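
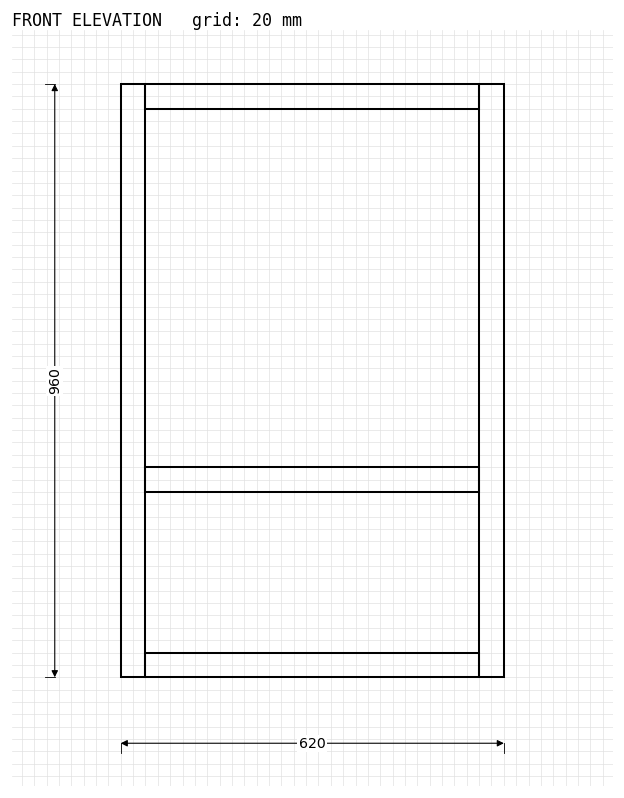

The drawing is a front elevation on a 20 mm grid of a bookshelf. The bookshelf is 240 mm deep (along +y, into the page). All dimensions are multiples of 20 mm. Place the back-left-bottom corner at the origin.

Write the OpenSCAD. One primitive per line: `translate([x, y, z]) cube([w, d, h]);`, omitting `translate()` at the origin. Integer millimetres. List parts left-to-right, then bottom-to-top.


cube([40, 240, 960]);
translate([40, 0, 0]) cube([540, 240, 40]);
translate([40, 0, 300]) cube([540, 240, 40]);
translate([40, 0, 920]) cube([540, 240, 40]);
translate([580, 0, 0]) cube([40, 240, 960]);


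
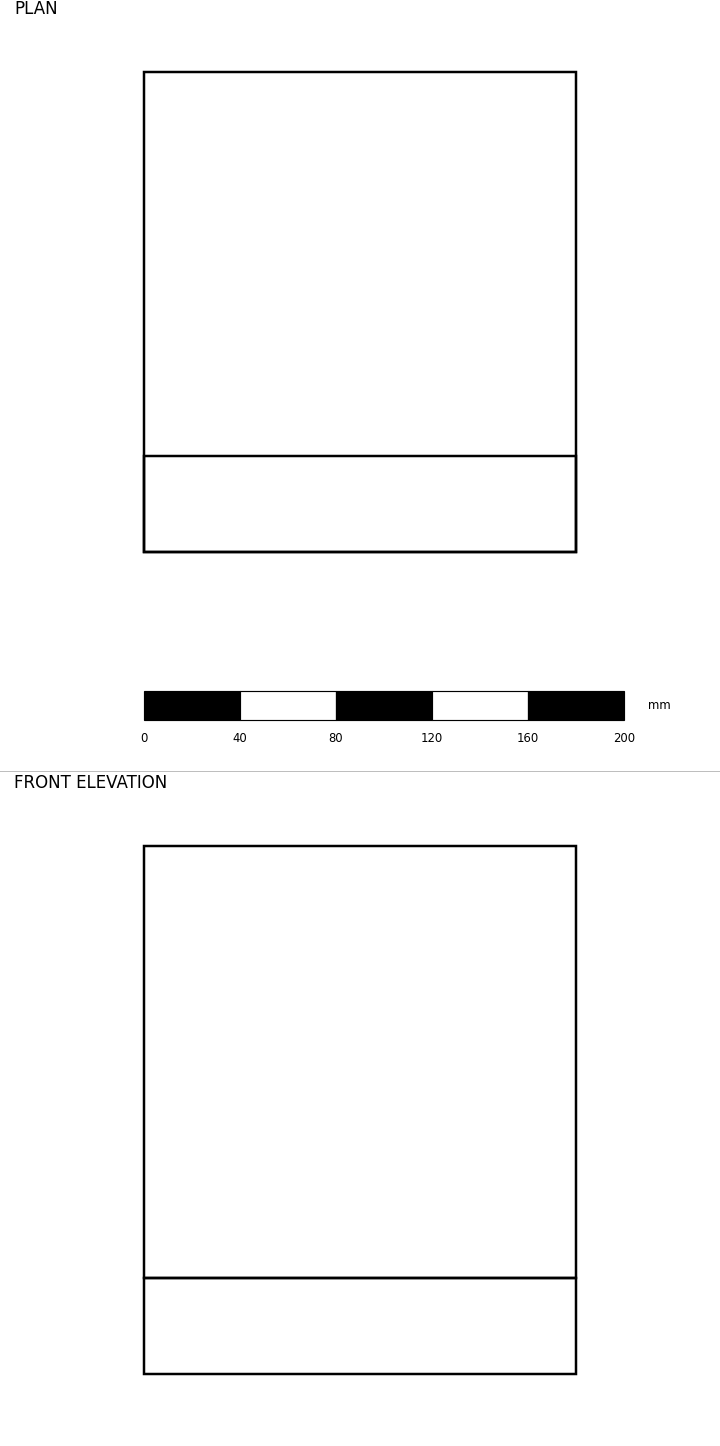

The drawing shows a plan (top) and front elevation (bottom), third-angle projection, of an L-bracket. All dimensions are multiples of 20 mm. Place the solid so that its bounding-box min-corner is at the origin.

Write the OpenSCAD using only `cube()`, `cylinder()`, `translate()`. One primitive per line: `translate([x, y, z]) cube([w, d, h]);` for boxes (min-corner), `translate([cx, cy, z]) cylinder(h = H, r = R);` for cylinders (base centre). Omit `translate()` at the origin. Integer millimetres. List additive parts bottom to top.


cube([180, 200, 40]);
translate([0, 0, 40]) cube([180, 40, 180]);


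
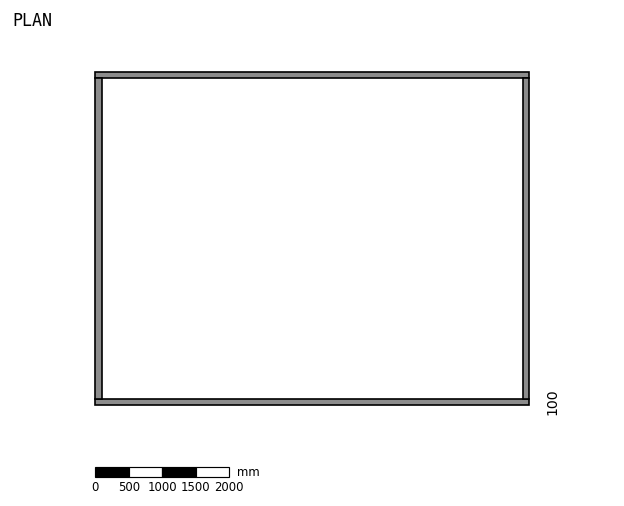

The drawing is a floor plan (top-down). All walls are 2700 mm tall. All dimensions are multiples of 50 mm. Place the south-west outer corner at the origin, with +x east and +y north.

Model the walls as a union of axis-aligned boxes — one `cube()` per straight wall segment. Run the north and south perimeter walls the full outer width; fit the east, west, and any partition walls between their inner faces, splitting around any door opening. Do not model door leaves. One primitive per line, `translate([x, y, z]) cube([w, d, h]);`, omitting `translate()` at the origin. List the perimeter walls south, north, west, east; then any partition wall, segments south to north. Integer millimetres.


cube([6500, 100, 2700]);
translate([0, 4900, 0]) cube([6500, 100, 2700]);
translate([0, 100, 0]) cube([100, 4800, 2700]);
translate([6400, 100, 0]) cube([100, 4800, 2700]);


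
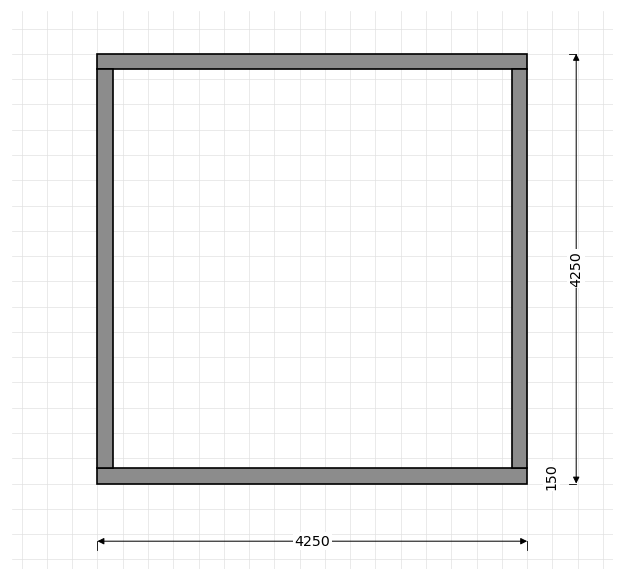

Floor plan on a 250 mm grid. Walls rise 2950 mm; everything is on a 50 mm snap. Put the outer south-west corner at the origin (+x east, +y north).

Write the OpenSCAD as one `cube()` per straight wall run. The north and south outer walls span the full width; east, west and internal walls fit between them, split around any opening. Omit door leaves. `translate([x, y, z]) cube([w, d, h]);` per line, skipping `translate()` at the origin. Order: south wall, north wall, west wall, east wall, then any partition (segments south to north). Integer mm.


cube([4250, 150, 2950]);
translate([0, 4100, 0]) cube([4250, 150, 2950]);
translate([0, 150, 0]) cube([150, 3950, 2950]);
translate([4100, 150, 0]) cube([150, 3950, 2950]);


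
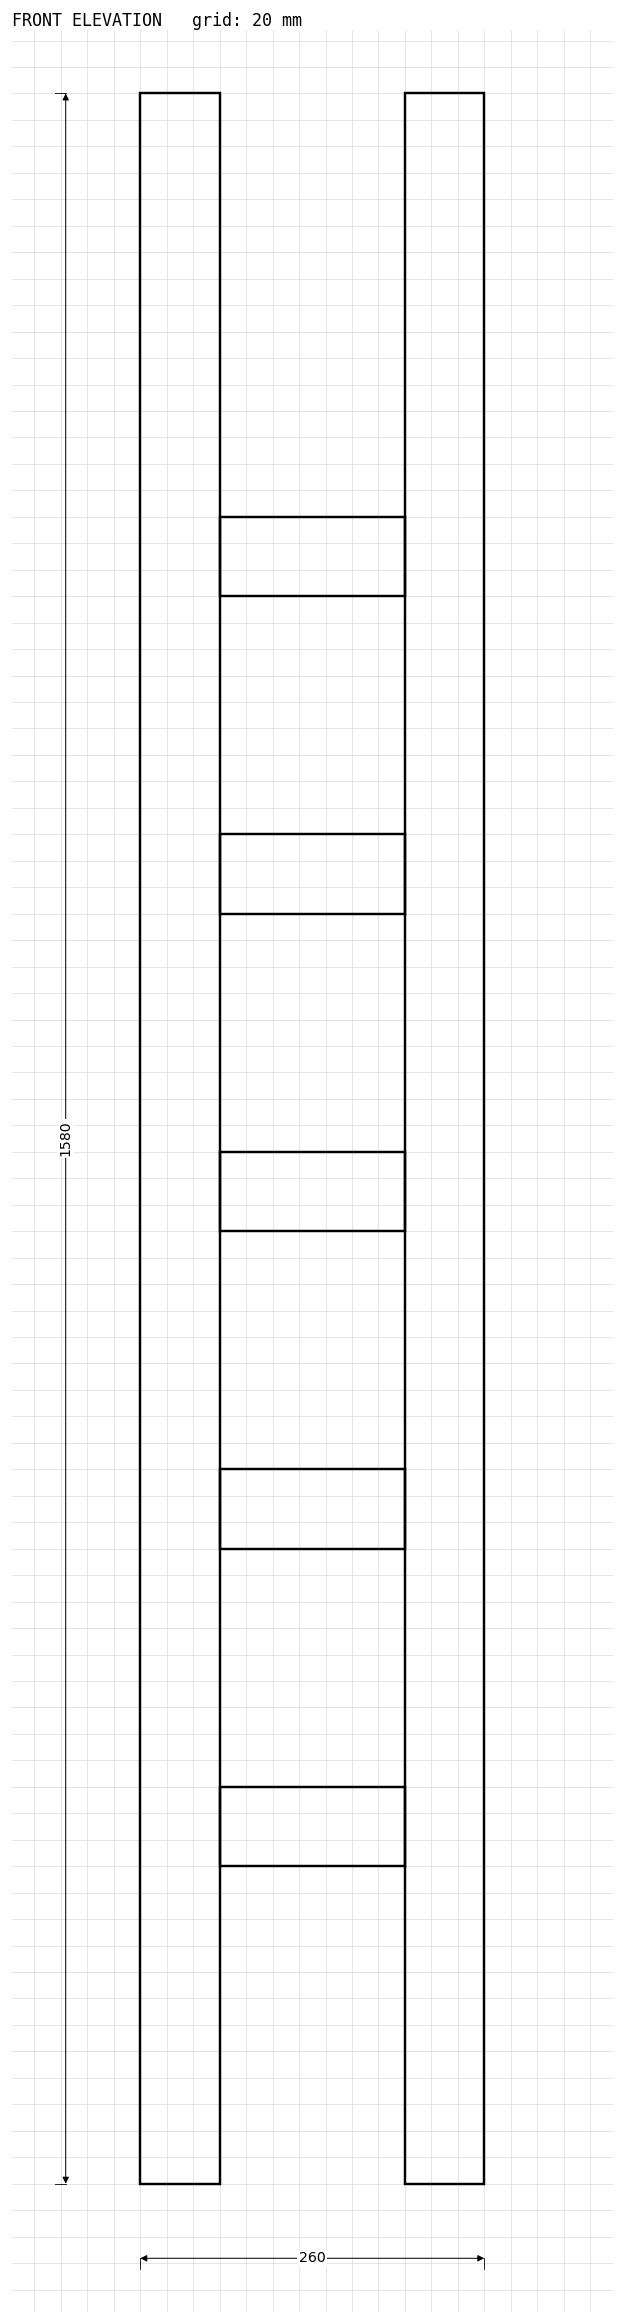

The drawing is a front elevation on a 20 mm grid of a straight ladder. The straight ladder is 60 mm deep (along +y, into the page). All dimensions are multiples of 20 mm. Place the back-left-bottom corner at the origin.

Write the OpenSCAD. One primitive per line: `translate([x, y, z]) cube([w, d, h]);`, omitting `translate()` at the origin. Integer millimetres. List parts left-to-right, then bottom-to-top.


cube([60, 60, 1580]);
translate([60, 0, 240]) cube([140, 60, 60]);
translate([60, 0, 480]) cube([140, 60, 60]);
translate([60, 0, 720]) cube([140, 60, 60]);
translate([60, 0, 960]) cube([140, 60, 60]);
translate([60, 0, 1200]) cube([140, 60, 60]);
translate([200, 0, 0]) cube([60, 60, 1580]);


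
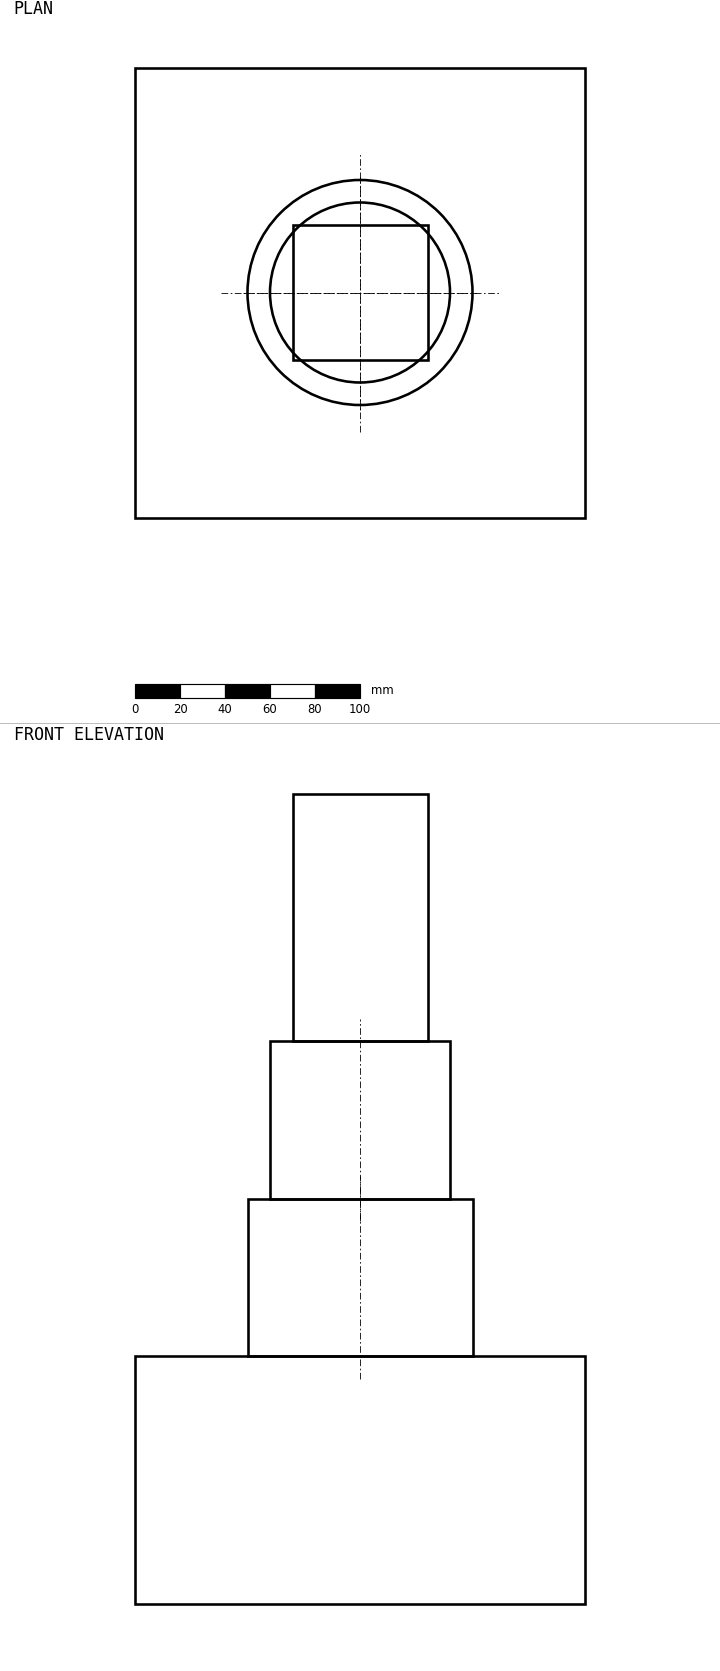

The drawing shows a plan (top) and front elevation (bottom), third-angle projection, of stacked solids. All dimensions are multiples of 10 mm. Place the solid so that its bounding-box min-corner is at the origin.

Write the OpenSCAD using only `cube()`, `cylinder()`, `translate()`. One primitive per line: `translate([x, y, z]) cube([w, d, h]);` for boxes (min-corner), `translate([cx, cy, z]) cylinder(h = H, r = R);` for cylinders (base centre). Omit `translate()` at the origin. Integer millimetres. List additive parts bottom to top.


cube([200, 200, 110]);
translate([100, 100, 110]) cylinder(h = 70, r = 50);
translate([100, 100, 180]) cylinder(h = 70, r = 40);
translate([70, 70, 250]) cube([60, 60, 110]);


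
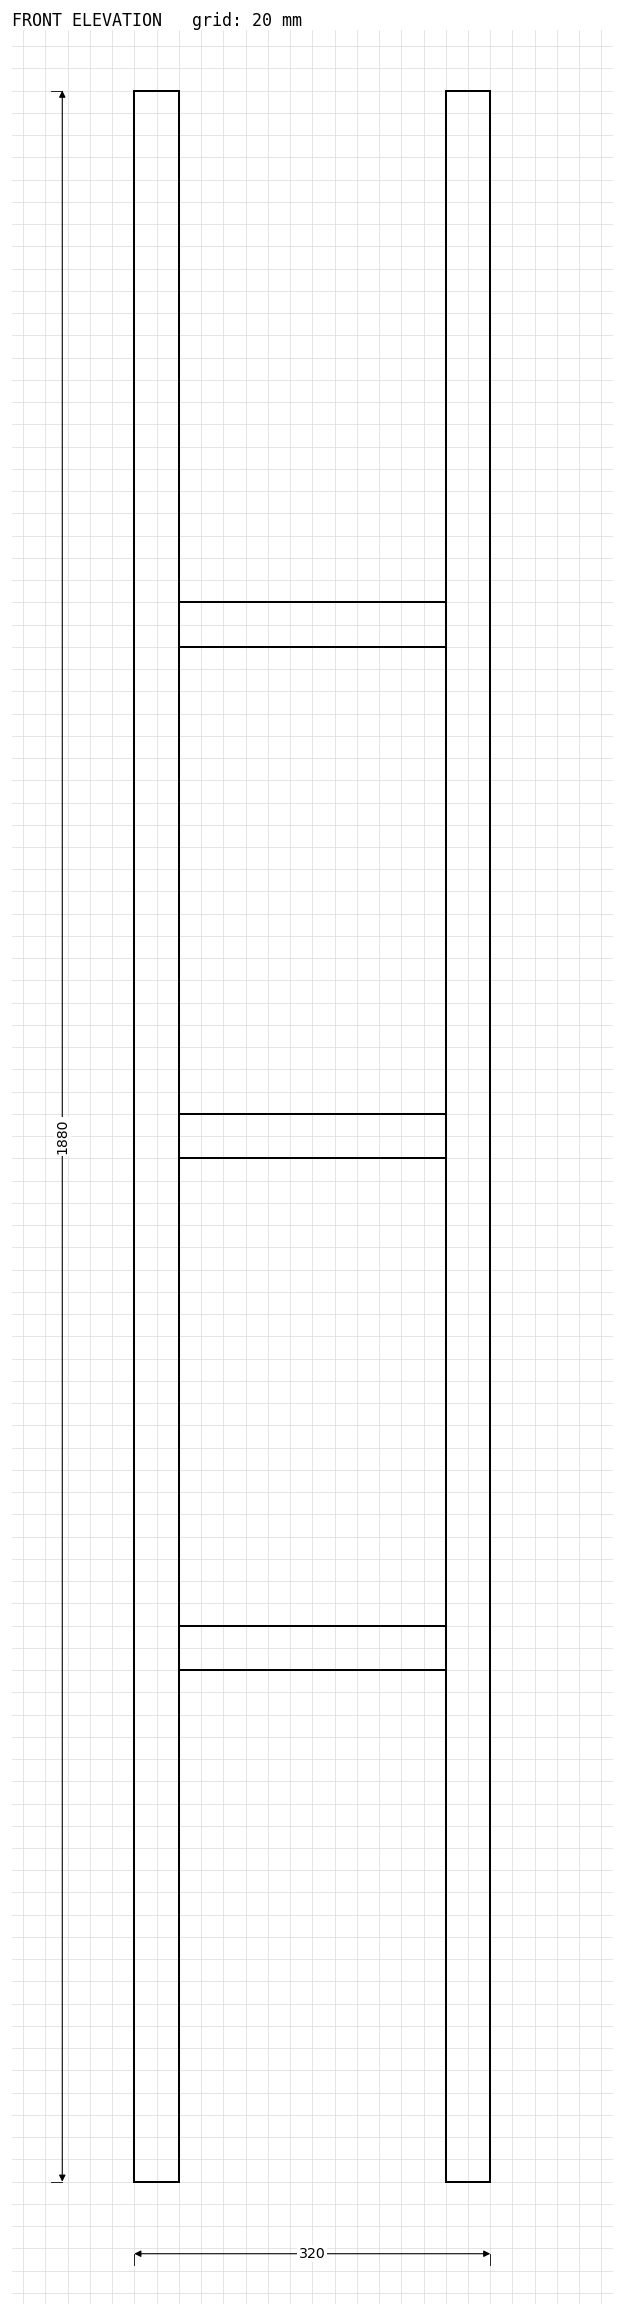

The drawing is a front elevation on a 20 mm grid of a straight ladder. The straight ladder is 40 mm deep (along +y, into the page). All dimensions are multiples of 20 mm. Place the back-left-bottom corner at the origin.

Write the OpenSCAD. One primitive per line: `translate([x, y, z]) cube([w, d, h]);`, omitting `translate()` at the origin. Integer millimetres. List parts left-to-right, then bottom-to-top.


cube([40, 40, 1880]);
translate([40, 0, 460]) cube([240, 40, 40]);
translate([40, 0, 920]) cube([240, 40, 40]);
translate([40, 0, 1380]) cube([240, 40, 40]);
translate([280, 0, 0]) cube([40, 40, 1880]);


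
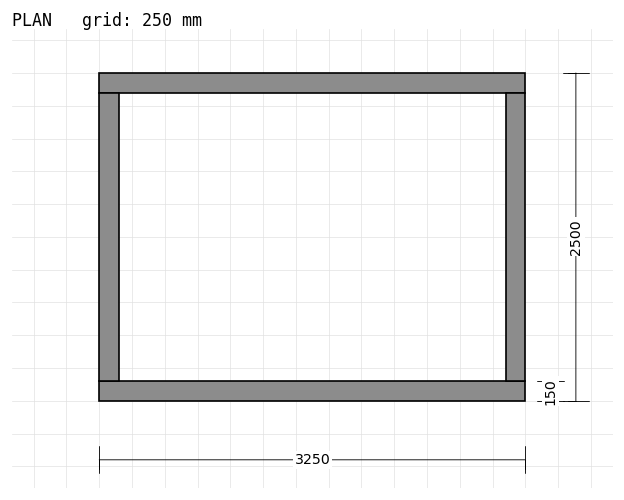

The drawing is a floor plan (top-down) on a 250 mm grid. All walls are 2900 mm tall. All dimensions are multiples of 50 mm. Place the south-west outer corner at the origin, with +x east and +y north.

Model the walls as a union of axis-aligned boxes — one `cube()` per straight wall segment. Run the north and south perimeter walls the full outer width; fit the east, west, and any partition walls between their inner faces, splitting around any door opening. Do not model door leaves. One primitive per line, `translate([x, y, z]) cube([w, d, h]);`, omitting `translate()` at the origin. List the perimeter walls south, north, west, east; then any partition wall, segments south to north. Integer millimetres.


cube([3250, 150, 2900]);
translate([0, 2350, 0]) cube([3250, 150, 2900]);
translate([0, 150, 0]) cube([150, 2200, 2900]);
translate([3100, 150, 0]) cube([150, 2200, 2900]);


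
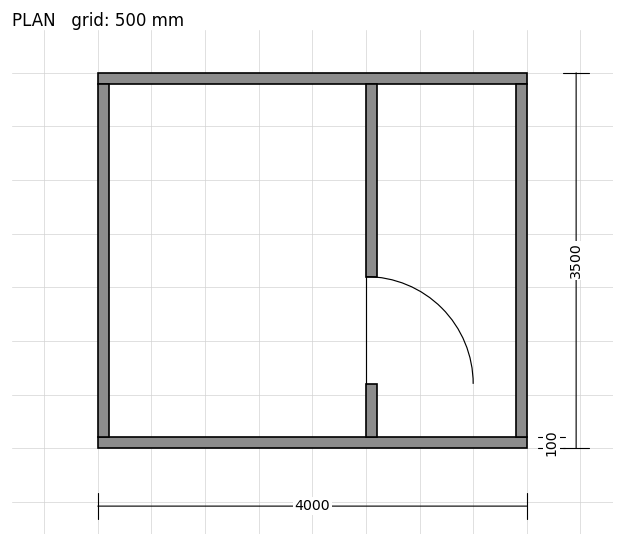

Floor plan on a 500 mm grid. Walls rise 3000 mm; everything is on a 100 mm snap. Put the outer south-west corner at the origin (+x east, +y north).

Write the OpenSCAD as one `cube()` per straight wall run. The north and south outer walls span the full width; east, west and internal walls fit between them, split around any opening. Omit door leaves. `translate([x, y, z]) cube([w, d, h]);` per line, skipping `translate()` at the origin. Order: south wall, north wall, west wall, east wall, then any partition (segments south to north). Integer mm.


cube([4000, 100, 3000]);
translate([0, 3400, 0]) cube([4000, 100, 3000]);
translate([0, 100, 0]) cube([100, 3300, 3000]);
translate([3900, 100, 0]) cube([100, 3300, 3000]);
translate([2500, 100, 0]) cube([100, 500, 3000]);
translate([2500, 1600, 0]) cube([100, 1800, 3000]);


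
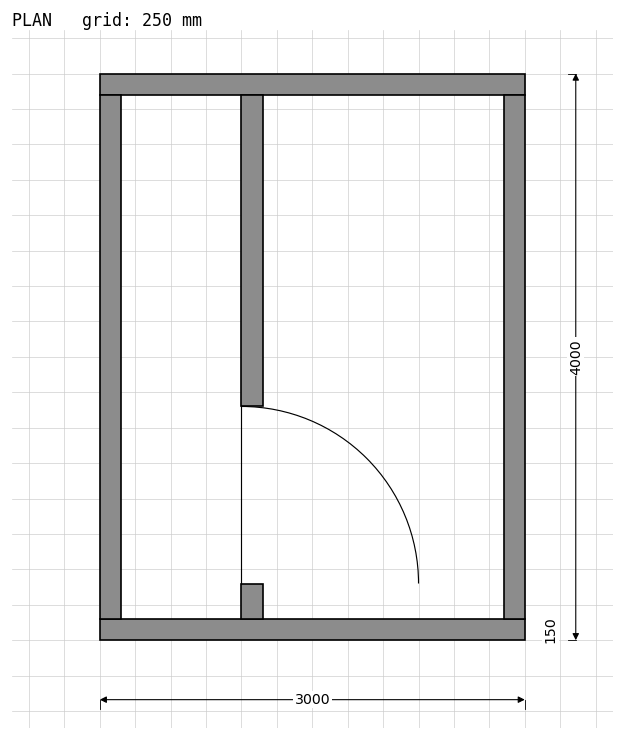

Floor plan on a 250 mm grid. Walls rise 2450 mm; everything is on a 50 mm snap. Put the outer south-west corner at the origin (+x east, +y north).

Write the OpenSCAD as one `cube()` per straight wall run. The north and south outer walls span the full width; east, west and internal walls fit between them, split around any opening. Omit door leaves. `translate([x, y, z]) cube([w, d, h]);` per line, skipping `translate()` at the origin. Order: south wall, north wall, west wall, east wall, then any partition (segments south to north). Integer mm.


cube([3000, 150, 2450]);
translate([0, 3850, 0]) cube([3000, 150, 2450]);
translate([0, 150, 0]) cube([150, 3700, 2450]);
translate([2850, 150, 0]) cube([150, 3700, 2450]);
translate([1000, 150, 0]) cube([150, 250, 2450]);
translate([1000, 1650, 0]) cube([150, 2200, 2450]);


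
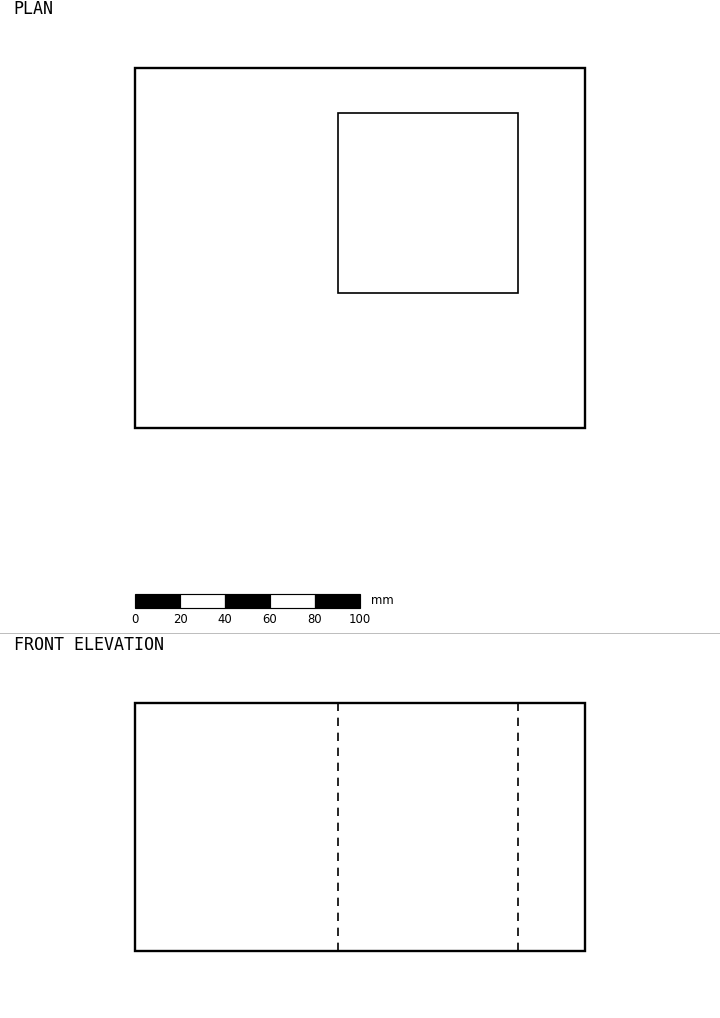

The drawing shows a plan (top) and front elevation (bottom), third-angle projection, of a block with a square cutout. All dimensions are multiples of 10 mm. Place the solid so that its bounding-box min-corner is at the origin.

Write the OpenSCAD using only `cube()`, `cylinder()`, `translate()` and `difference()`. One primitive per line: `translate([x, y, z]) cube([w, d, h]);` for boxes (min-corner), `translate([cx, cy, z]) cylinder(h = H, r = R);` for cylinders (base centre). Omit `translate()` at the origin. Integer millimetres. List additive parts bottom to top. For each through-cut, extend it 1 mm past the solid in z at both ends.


difference() {
  cube([200, 160, 110]);
  translate([90, 60, -1]) cube([80, 80, 112]);
}


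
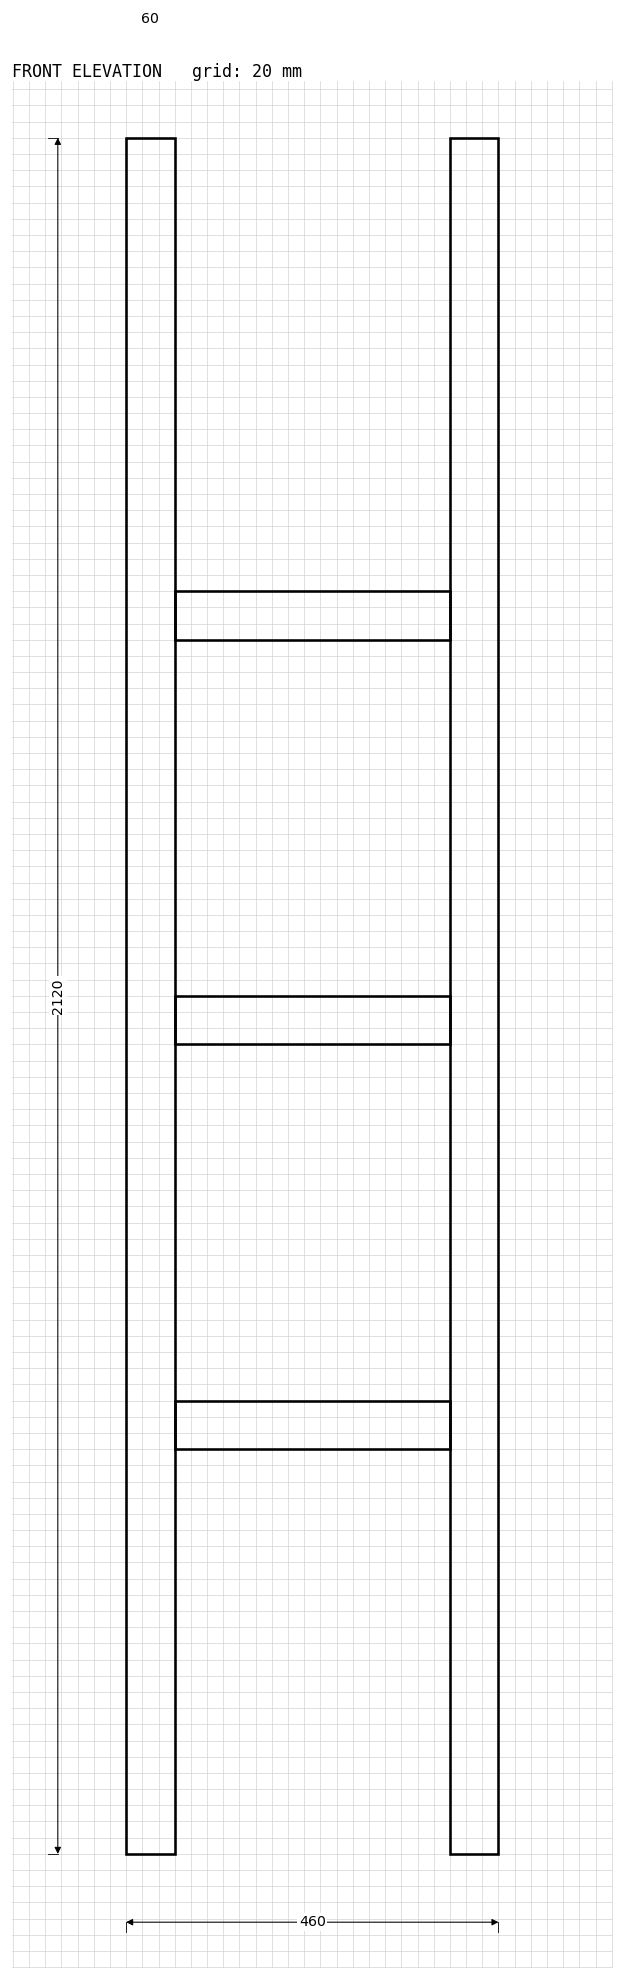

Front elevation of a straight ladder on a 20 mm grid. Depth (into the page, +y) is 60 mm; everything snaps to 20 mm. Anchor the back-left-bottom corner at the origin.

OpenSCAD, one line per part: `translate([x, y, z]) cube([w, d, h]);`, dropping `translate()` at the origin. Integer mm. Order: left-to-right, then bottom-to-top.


cube([60, 60, 2120]);
translate([60, 0, 500]) cube([340, 60, 60]);
translate([60, 0, 1000]) cube([340, 60, 60]);
translate([60, 0, 1500]) cube([340, 60, 60]);
translate([400, 0, 0]) cube([60, 60, 2120]);


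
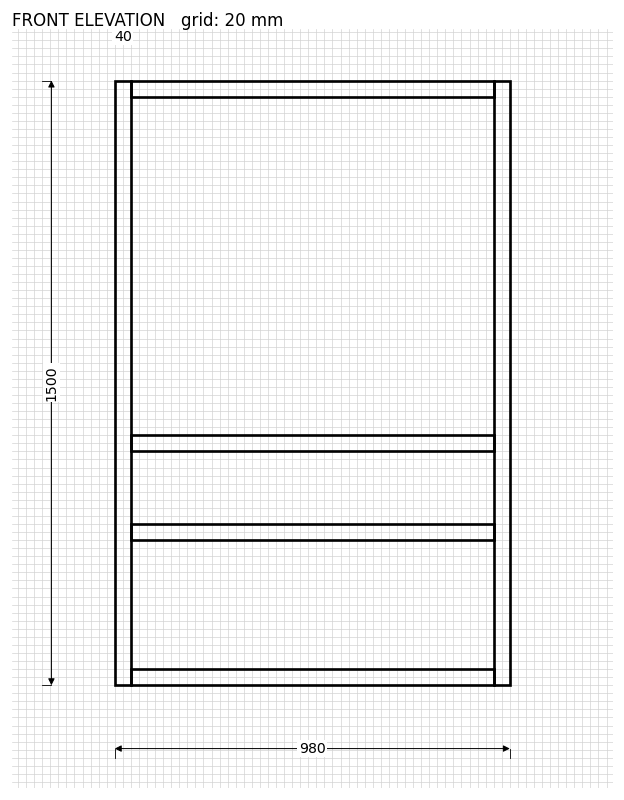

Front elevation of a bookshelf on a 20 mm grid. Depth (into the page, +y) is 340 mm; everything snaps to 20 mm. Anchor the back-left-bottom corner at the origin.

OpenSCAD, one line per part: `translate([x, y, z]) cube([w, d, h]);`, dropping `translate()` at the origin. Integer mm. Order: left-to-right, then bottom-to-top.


cube([40, 340, 1500]);
translate([40, 0, 0]) cube([900, 340, 40]);
translate([40, 0, 360]) cube([900, 340, 40]);
translate([40, 0, 580]) cube([900, 340, 40]);
translate([40, 0, 1460]) cube([900, 340, 40]);
translate([940, 0, 0]) cube([40, 340, 1500]);


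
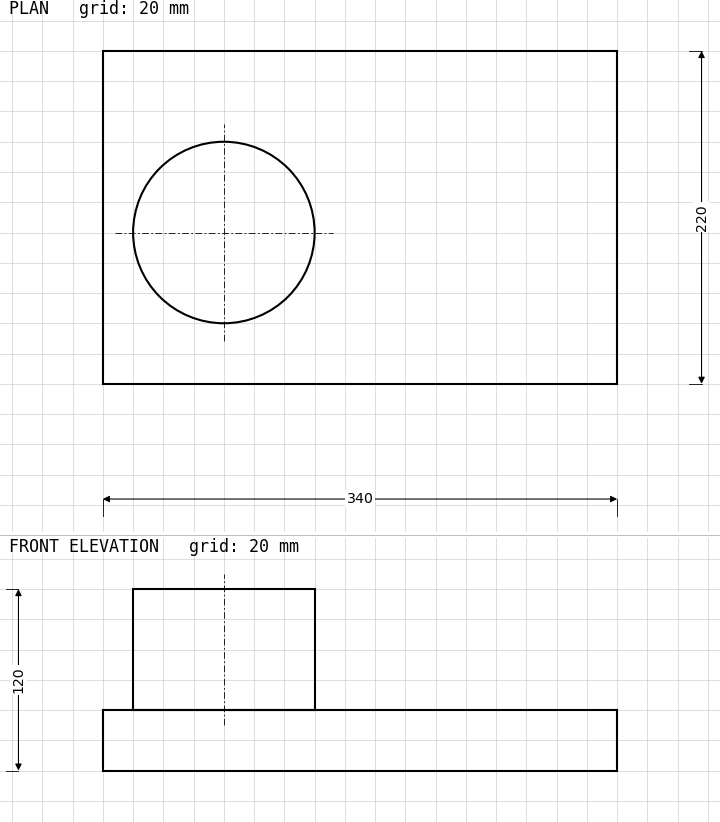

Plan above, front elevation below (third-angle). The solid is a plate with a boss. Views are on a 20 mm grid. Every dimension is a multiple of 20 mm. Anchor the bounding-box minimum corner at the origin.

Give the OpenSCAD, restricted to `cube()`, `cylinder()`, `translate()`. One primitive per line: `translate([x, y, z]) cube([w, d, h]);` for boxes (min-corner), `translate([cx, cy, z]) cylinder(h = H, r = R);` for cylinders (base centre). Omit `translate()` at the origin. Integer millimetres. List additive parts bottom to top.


cube([340, 220, 40]);
translate([80, 100, 40]) cylinder(h = 80, r = 60);


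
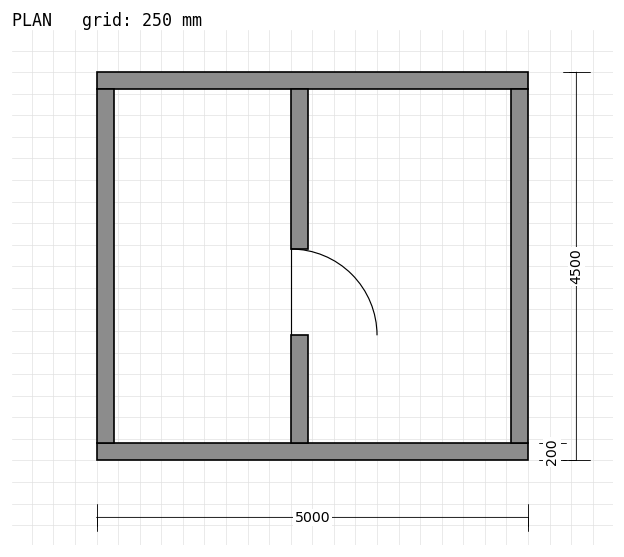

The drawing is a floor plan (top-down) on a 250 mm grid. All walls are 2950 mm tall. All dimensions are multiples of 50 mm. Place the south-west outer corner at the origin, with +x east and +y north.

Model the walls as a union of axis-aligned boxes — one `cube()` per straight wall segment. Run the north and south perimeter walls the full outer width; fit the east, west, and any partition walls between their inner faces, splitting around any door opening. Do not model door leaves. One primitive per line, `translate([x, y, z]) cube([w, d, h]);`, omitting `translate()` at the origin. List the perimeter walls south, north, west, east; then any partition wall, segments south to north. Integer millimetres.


cube([5000, 200, 2950]);
translate([0, 4300, 0]) cube([5000, 200, 2950]);
translate([0, 200, 0]) cube([200, 4100, 2950]);
translate([4800, 200, 0]) cube([200, 4100, 2950]);
translate([2250, 200, 0]) cube([200, 1250, 2950]);
translate([2250, 2450, 0]) cube([200, 1850, 2950]);


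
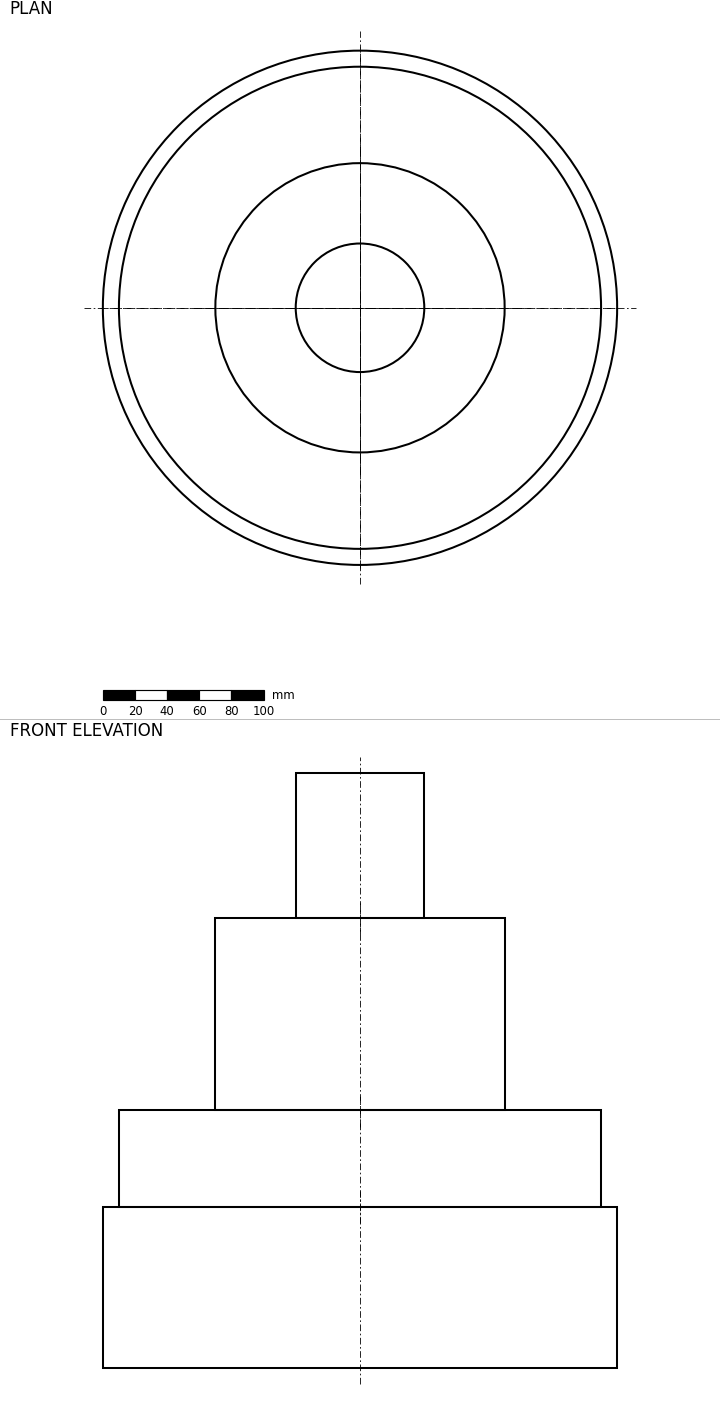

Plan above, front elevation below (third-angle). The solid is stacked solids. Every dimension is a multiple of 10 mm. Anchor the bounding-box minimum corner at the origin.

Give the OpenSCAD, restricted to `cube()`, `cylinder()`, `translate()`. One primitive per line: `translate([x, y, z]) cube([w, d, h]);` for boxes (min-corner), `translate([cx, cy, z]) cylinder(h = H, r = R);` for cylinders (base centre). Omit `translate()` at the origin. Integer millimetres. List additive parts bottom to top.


translate([160, 160, 0]) cylinder(h = 100, r = 160);
translate([160, 160, 100]) cylinder(h = 60, r = 150);
translate([160, 160, 160]) cylinder(h = 120, r = 90);
translate([160, 160, 280]) cylinder(h = 90, r = 40);


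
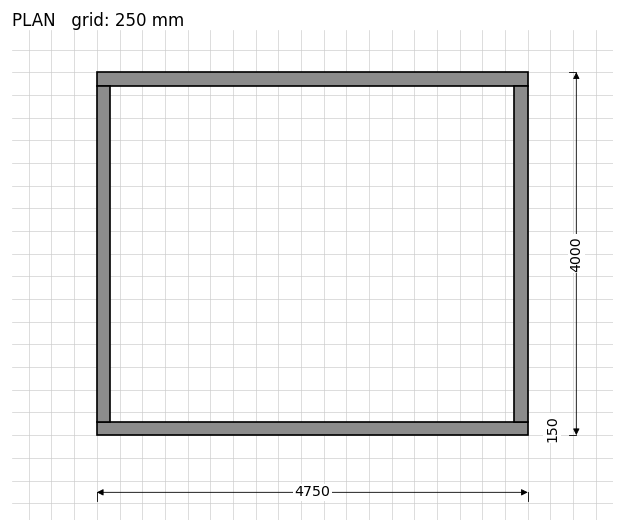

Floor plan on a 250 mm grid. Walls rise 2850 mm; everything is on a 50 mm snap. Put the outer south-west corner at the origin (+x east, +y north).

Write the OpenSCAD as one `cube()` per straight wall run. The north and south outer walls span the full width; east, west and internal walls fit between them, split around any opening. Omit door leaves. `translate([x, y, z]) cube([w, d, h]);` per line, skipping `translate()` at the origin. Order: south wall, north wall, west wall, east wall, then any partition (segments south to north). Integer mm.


cube([4750, 150, 2850]);
translate([0, 3850, 0]) cube([4750, 150, 2850]);
translate([0, 150, 0]) cube([150, 3700, 2850]);
translate([4600, 150, 0]) cube([150, 3700, 2850]);


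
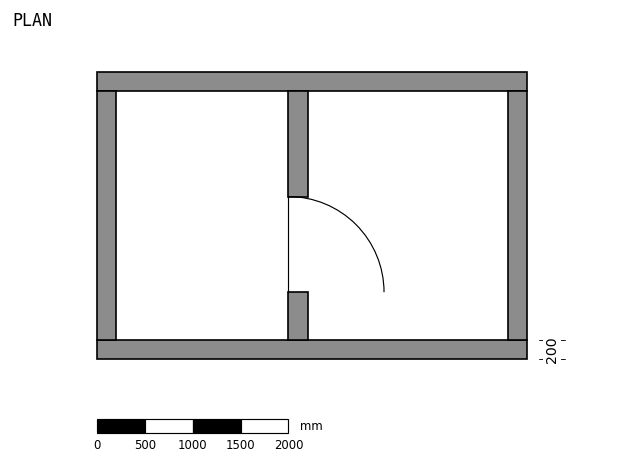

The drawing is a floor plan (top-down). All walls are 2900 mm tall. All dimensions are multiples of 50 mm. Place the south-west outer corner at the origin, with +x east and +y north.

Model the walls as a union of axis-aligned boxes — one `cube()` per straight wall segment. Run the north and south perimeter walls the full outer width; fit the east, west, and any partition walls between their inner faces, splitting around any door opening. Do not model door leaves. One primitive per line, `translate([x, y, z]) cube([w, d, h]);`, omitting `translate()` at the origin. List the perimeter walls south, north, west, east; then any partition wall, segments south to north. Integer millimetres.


cube([4500, 200, 2900]);
translate([0, 2800, 0]) cube([4500, 200, 2900]);
translate([0, 200, 0]) cube([200, 2600, 2900]);
translate([4300, 200, 0]) cube([200, 2600, 2900]);
translate([2000, 200, 0]) cube([200, 500, 2900]);
translate([2000, 1700, 0]) cube([200, 1100, 2900]);


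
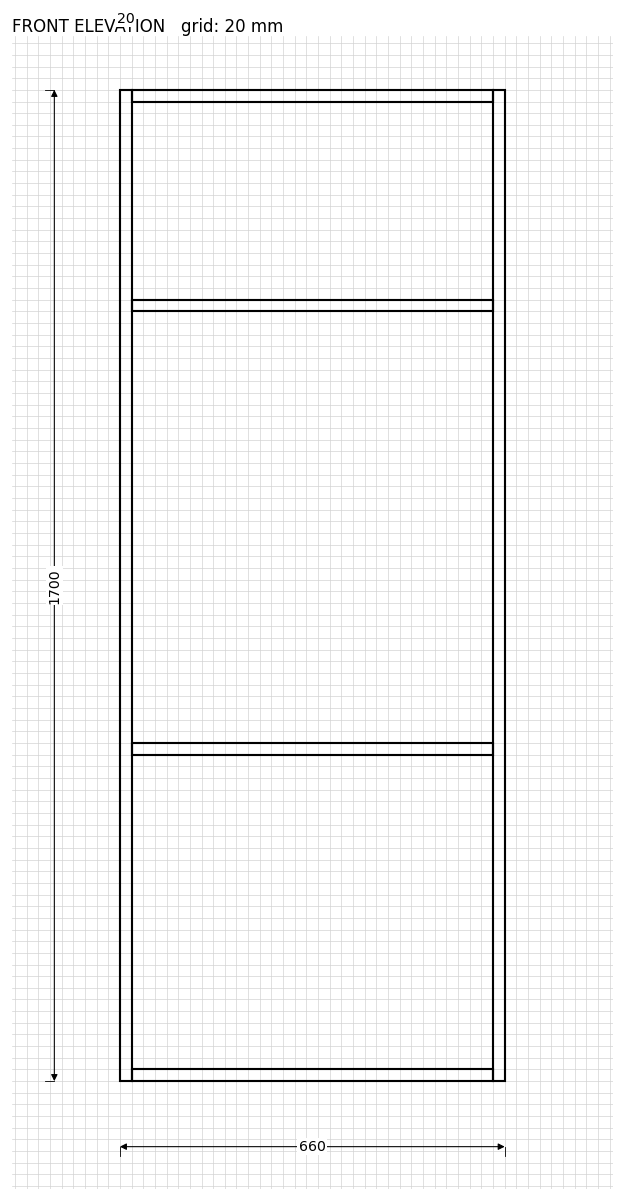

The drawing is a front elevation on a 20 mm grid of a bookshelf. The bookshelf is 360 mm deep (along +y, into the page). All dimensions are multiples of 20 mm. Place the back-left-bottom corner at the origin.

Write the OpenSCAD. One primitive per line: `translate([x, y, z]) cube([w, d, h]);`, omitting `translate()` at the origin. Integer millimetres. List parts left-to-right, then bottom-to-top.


cube([20, 360, 1700]);
translate([20, 0, 0]) cube([620, 360, 20]);
translate([20, 0, 560]) cube([620, 360, 20]);
translate([20, 0, 1320]) cube([620, 360, 20]);
translate([20, 0, 1680]) cube([620, 360, 20]);
translate([640, 0, 0]) cube([20, 360, 1700]);


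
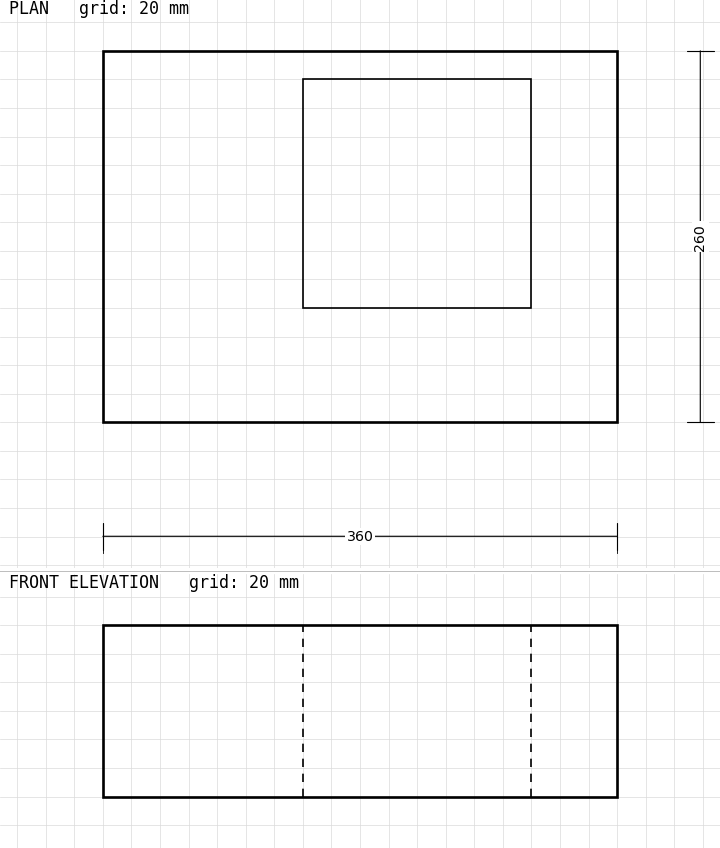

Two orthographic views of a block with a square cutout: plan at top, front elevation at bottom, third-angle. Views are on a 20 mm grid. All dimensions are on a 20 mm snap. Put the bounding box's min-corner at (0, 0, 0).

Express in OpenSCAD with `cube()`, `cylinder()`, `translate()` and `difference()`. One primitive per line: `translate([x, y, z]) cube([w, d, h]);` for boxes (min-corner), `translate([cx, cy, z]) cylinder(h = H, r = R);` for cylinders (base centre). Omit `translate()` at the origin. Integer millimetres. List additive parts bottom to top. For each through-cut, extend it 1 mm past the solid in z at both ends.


difference() {
  cube([360, 260, 120]);
  translate([140, 80, -1]) cube([160, 160, 122]);
}


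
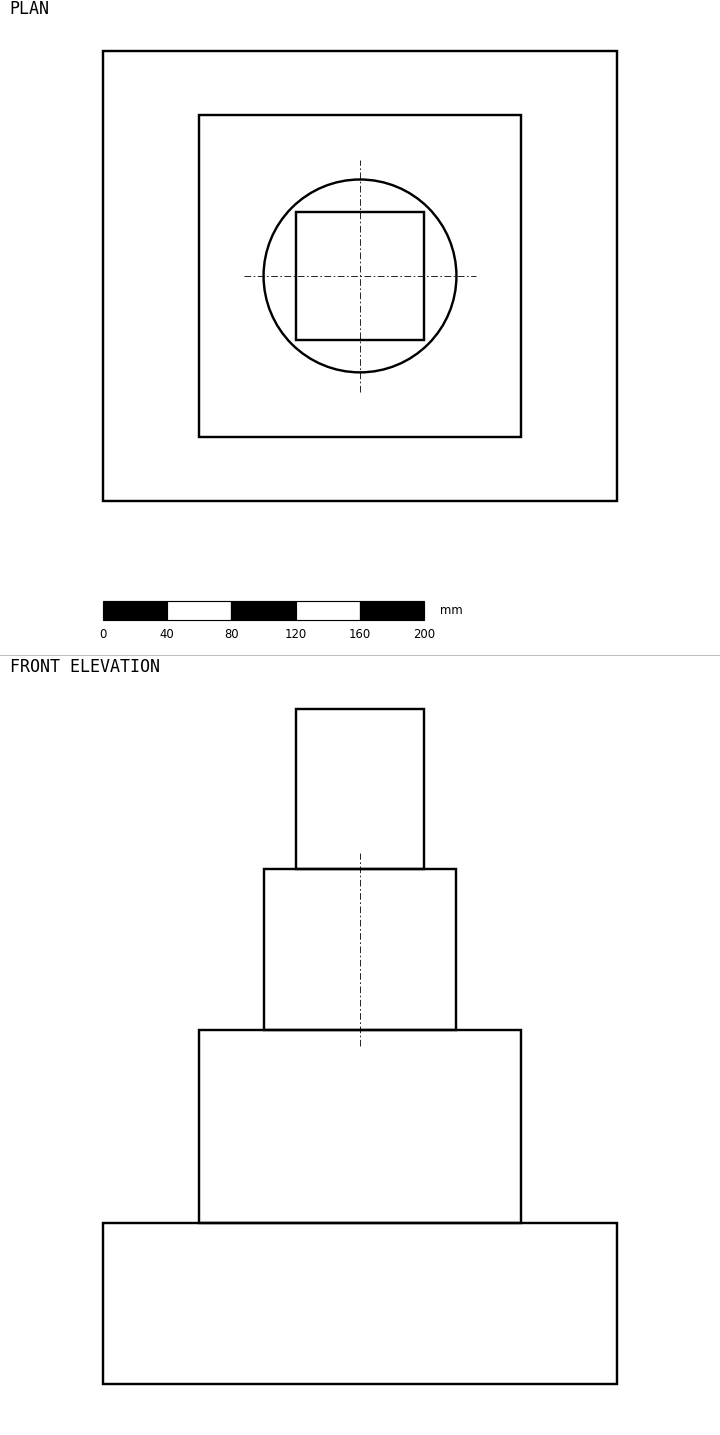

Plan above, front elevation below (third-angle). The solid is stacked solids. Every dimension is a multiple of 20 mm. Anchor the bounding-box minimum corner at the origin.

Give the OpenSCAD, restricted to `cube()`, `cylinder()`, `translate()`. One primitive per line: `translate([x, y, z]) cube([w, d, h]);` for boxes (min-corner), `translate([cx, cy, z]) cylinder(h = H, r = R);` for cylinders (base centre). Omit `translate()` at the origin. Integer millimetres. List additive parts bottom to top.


cube([320, 280, 100]);
translate([60, 40, 100]) cube([200, 200, 120]);
translate([160, 140, 220]) cylinder(h = 100, r = 60);
translate([120, 100, 320]) cube([80, 80, 100]);


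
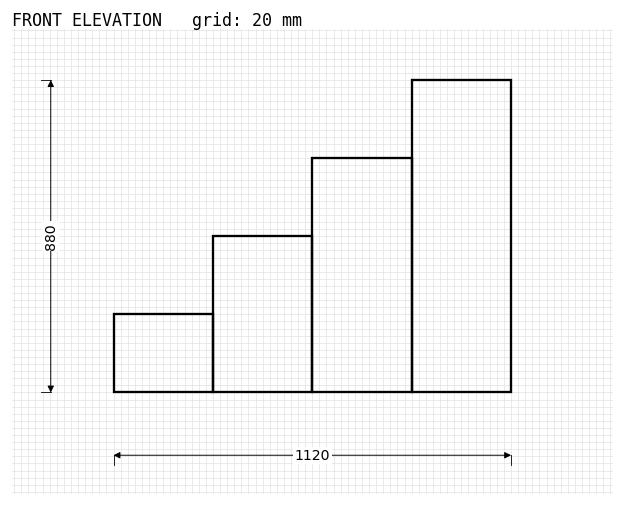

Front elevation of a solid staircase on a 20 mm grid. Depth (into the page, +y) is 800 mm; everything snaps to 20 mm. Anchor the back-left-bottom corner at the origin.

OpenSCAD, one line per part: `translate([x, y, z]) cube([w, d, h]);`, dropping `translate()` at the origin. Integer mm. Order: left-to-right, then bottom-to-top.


cube([280, 800, 220]);
translate([280, 0, 0]) cube([280, 800, 440]);
translate([560, 0, 0]) cube([280, 800, 660]);
translate([840, 0, 0]) cube([280, 800, 880]);


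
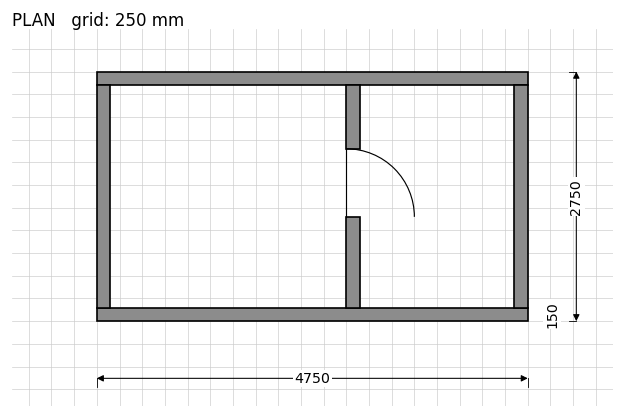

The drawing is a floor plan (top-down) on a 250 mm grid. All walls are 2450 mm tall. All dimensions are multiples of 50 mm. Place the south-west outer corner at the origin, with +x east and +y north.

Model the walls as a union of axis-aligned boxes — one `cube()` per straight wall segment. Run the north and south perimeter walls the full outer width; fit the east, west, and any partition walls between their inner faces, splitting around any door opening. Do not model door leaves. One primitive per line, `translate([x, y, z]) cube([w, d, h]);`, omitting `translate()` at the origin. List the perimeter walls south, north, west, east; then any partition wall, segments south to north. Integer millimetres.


cube([4750, 150, 2450]);
translate([0, 2600, 0]) cube([4750, 150, 2450]);
translate([0, 150, 0]) cube([150, 2450, 2450]);
translate([4600, 150, 0]) cube([150, 2450, 2450]);
translate([2750, 150, 0]) cube([150, 1000, 2450]);
translate([2750, 1900, 0]) cube([150, 700, 2450]);


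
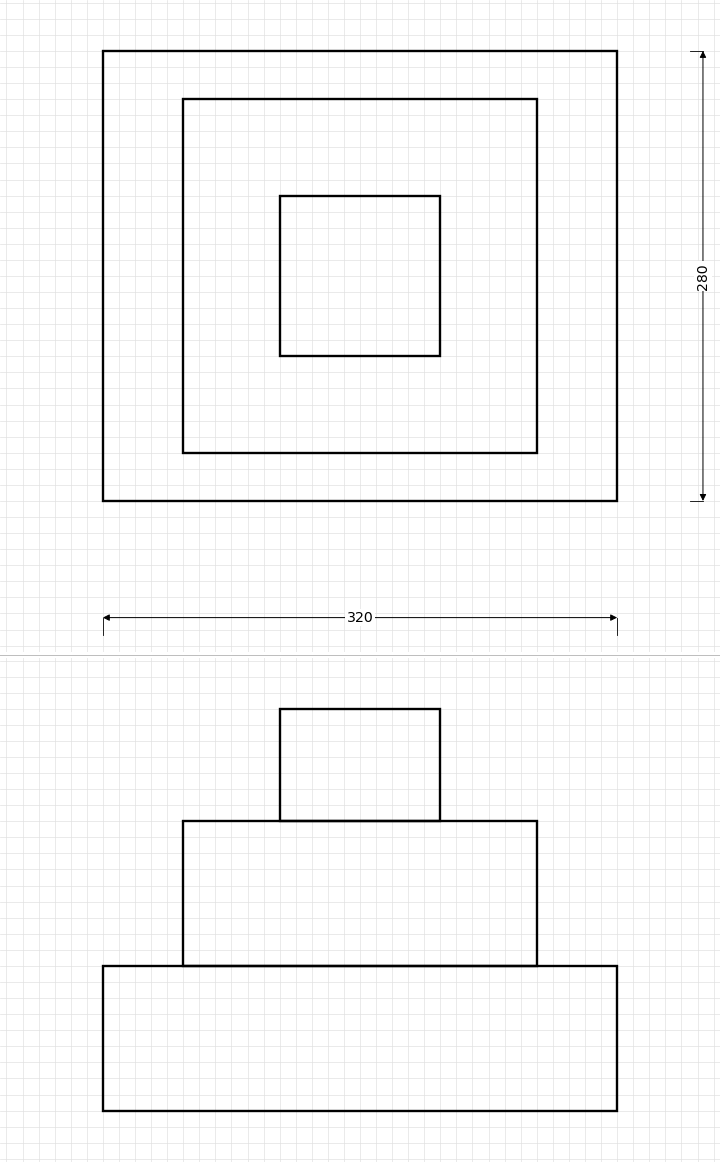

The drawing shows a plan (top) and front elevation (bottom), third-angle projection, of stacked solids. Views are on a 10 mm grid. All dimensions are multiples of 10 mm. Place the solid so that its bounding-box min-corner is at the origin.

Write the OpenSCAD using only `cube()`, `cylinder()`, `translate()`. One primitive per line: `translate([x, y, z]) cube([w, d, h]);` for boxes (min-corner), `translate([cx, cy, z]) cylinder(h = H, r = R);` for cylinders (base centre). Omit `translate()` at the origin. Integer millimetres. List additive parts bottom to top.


cube([320, 280, 90]);
translate([50, 30, 90]) cube([220, 220, 90]);
translate([110, 90, 180]) cube([100, 100, 70]);


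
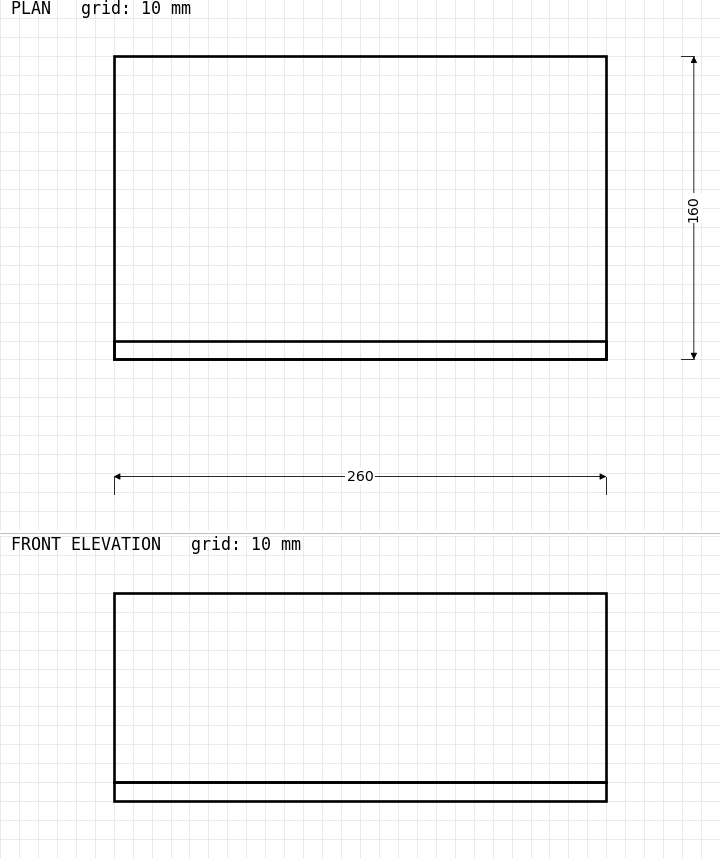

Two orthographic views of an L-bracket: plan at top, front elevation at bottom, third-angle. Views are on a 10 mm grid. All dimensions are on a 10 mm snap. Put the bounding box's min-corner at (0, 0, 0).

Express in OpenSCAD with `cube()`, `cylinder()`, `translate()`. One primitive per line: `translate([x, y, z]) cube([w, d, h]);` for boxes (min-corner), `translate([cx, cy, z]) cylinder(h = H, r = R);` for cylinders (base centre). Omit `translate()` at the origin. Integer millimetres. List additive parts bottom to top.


cube([260, 160, 10]);
translate([0, 0, 10]) cube([260, 10, 100]);


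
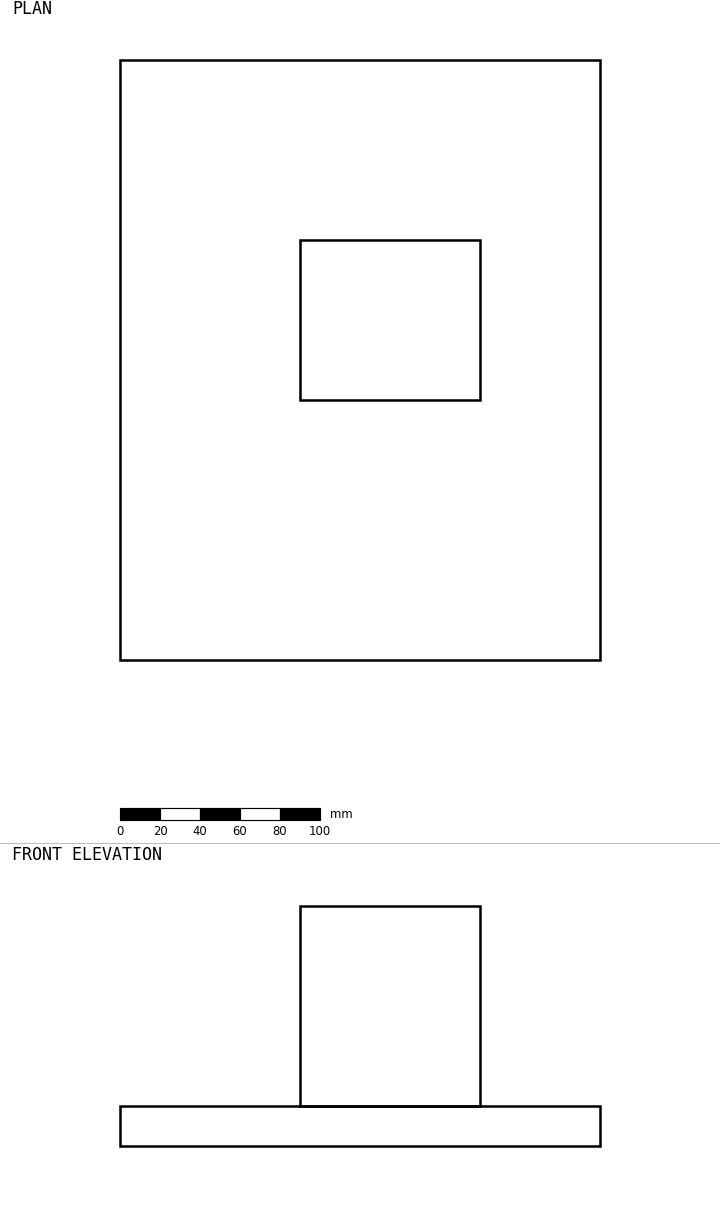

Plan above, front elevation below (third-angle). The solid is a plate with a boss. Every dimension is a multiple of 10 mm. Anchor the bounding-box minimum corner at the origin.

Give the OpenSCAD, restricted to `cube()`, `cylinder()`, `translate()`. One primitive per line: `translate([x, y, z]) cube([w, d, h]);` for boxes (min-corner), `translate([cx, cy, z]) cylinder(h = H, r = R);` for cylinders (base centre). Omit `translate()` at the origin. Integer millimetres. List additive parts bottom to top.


cube([240, 300, 20]);
translate([90, 130, 20]) cube([90, 80, 100]);


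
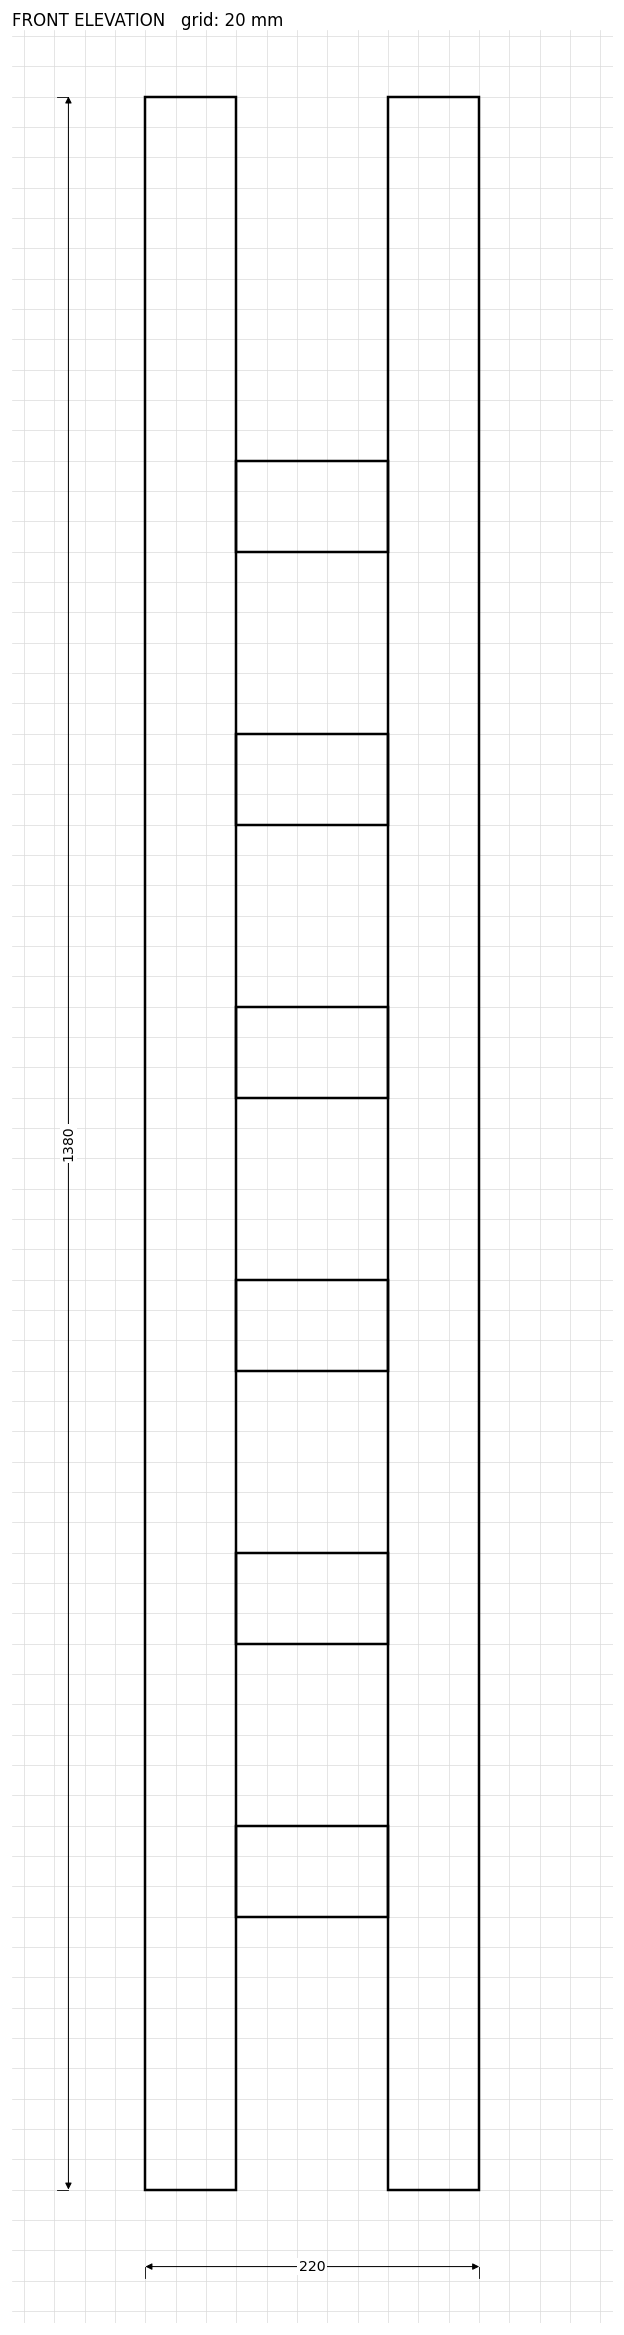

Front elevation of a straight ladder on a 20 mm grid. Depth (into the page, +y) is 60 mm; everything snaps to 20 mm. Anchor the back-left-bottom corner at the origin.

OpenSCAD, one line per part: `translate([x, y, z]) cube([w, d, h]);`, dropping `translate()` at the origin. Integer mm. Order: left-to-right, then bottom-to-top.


cube([60, 60, 1380]);
translate([60, 0, 180]) cube([100, 60, 60]);
translate([60, 0, 360]) cube([100, 60, 60]);
translate([60, 0, 540]) cube([100, 60, 60]);
translate([60, 0, 720]) cube([100, 60, 60]);
translate([60, 0, 900]) cube([100, 60, 60]);
translate([60, 0, 1080]) cube([100, 60, 60]);
translate([160, 0, 0]) cube([60, 60, 1380]);


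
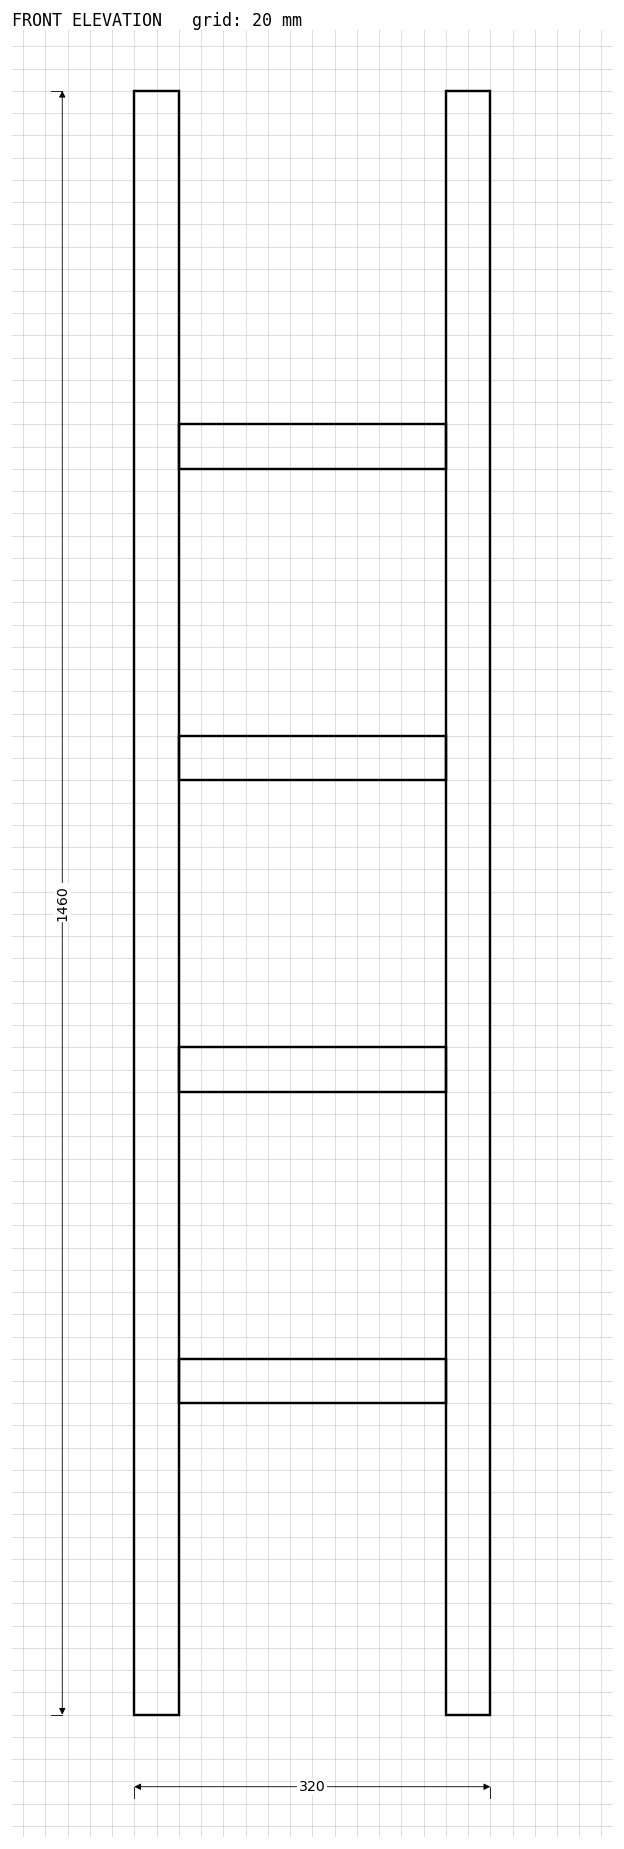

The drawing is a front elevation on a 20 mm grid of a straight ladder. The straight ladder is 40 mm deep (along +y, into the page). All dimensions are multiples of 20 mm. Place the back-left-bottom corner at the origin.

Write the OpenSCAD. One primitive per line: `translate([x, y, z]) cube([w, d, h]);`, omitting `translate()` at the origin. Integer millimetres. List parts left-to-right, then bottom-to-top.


cube([40, 40, 1460]);
translate([40, 0, 280]) cube([240, 40, 40]);
translate([40, 0, 560]) cube([240, 40, 40]);
translate([40, 0, 840]) cube([240, 40, 40]);
translate([40, 0, 1120]) cube([240, 40, 40]);
translate([280, 0, 0]) cube([40, 40, 1460]);


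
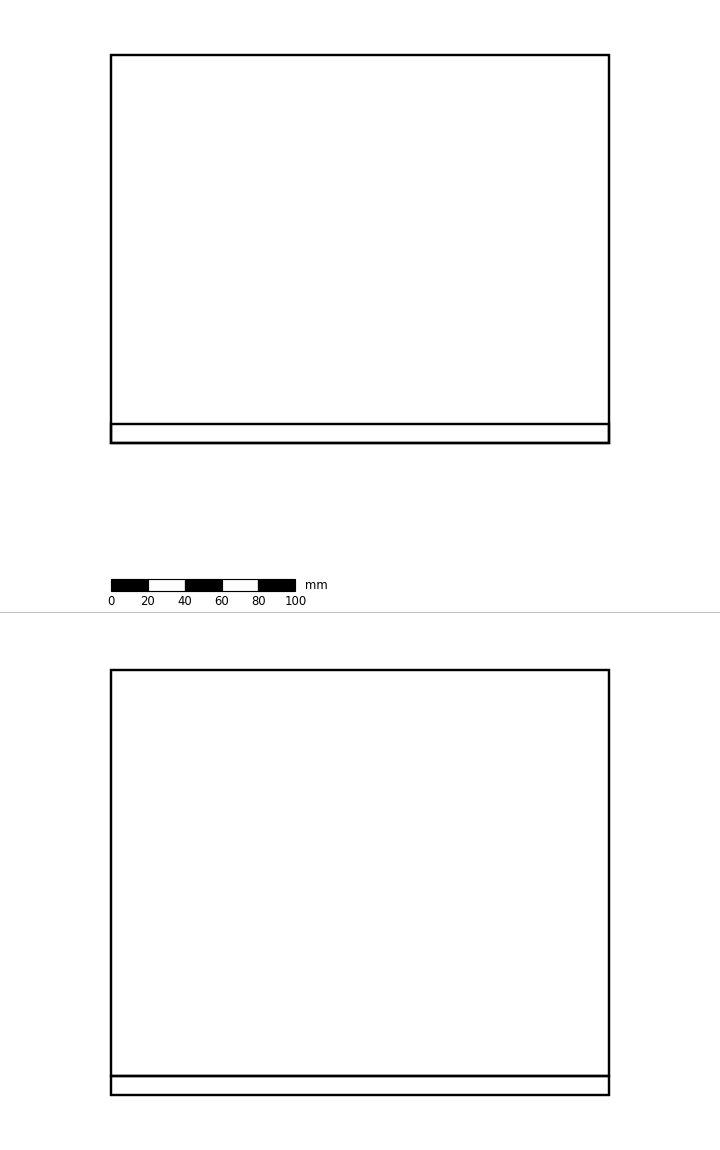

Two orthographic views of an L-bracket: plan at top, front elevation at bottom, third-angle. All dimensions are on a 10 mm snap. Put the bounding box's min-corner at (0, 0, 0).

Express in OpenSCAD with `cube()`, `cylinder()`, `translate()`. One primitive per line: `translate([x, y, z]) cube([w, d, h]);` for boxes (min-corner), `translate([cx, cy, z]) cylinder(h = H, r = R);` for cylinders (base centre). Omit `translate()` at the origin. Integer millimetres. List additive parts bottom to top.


cube([270, 210, 10]);
translate([0, 0, 10]) cube([270, 10, 220]);


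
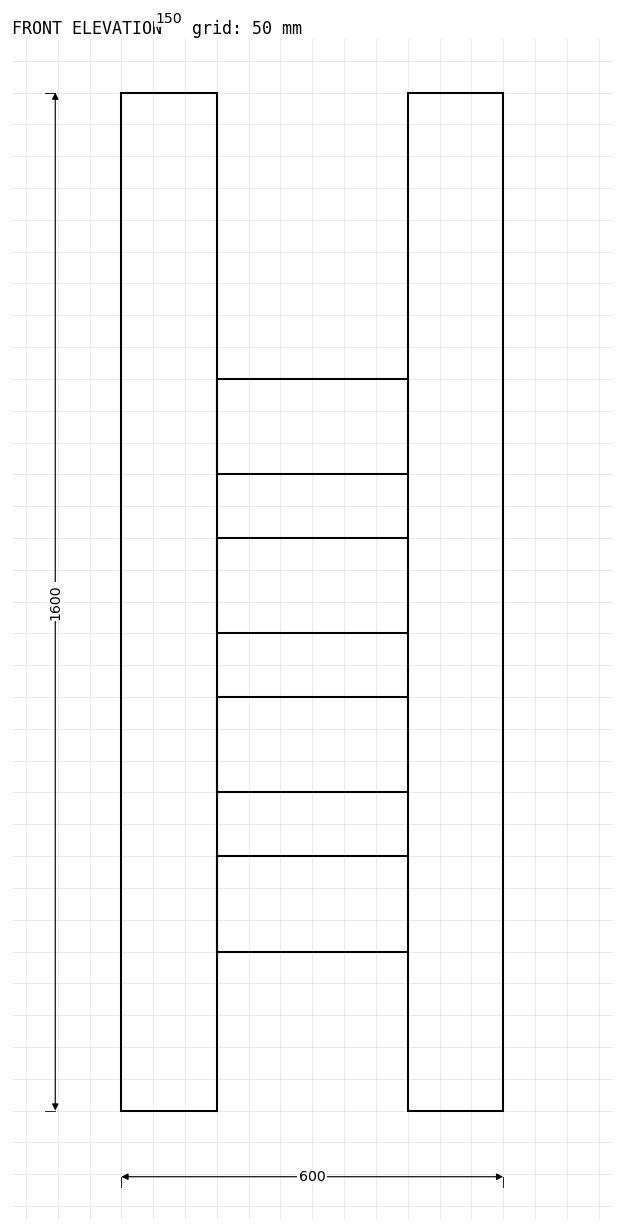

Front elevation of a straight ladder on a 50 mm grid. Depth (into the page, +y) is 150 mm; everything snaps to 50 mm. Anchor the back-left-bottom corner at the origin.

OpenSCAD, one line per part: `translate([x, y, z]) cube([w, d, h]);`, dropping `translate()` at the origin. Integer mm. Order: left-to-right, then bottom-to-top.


cube([150, 150, 1600]);
translate([150, 0, 250]) cube([300, 150, 150]);
translate([150, 0, 500]) cube([300, 150, 150]);
translate([150, 0, 750]) cube([300, 150, 150]);
translate([150, 0, 1000]) cube([300, 150, 150]);
translate([450, 0, 0]) cube([150, 150, 1600]);


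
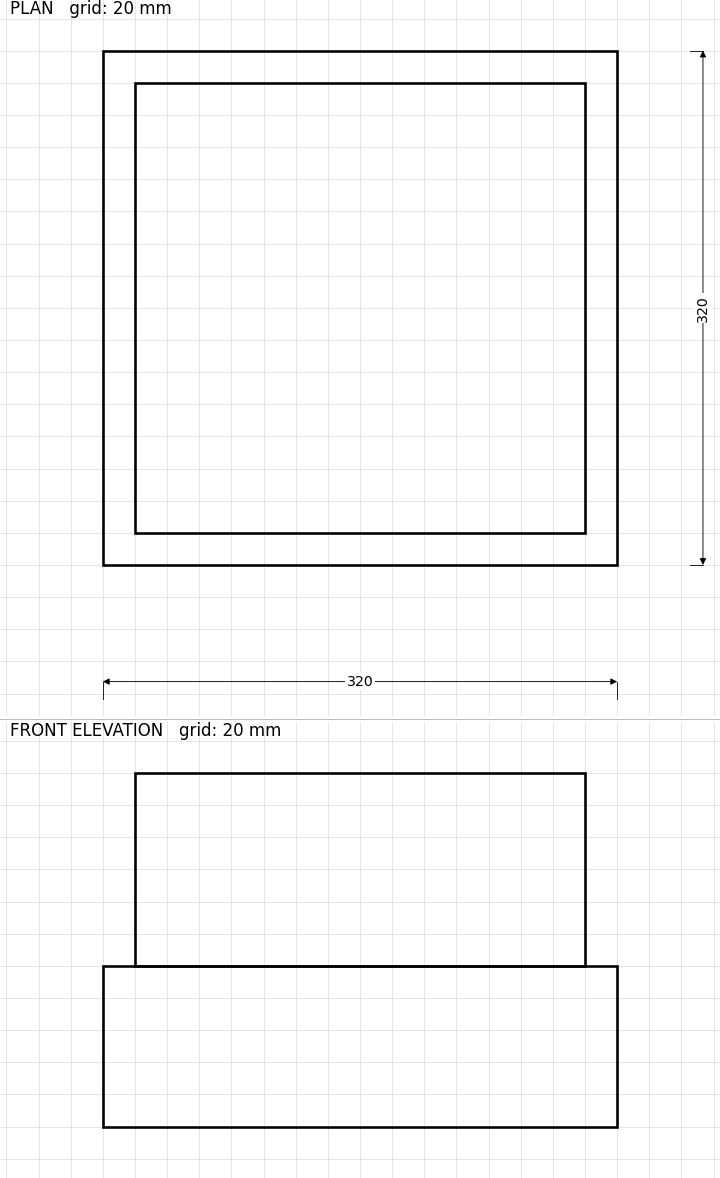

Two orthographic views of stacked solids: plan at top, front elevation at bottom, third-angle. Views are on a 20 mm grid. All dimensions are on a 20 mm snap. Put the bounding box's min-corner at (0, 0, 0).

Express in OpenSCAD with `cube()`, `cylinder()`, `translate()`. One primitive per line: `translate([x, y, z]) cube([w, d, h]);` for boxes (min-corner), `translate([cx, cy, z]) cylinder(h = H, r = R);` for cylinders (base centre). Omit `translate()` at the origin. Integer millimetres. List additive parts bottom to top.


cube([320, 320, 100]);
translate([20, 20, 100]) cube([280, 280, 120]);
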